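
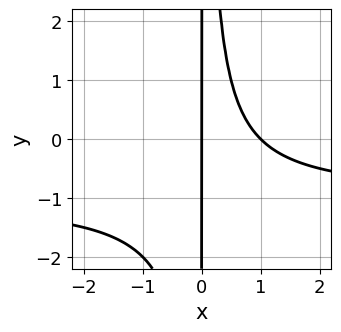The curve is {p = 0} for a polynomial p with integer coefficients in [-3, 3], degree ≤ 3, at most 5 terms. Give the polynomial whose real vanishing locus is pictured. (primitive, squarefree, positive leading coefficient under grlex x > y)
deg p = 3.
Checking where it meets the axes: every point of the y-axis in the box is on the curve; the x-axis gridline crossings are at x ∈ {0, 1}.
Matching integer coefficients to the picture gives p.

x^2*y + x^2 - x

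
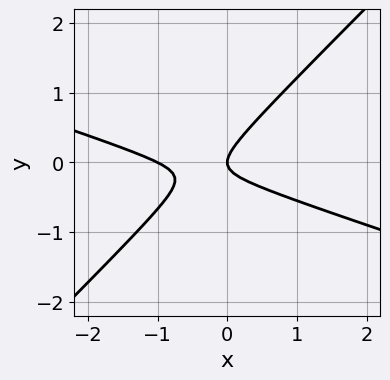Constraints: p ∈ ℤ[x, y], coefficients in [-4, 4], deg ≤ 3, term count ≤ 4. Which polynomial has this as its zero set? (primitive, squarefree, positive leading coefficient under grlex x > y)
Degree: no degree-1 curve has this shape, so deg p = 2.
Against the integer gridlines: it meets the y-axis at y = 0 (among the integer gridlines); the x-axis gridline crossings are at x ∈ {-1, 0}.
Assembling these constraints gives the stated polynomial.

x^2 + 2*x*y - 3*y^2 + x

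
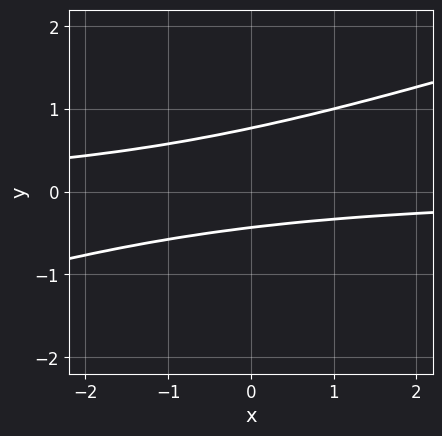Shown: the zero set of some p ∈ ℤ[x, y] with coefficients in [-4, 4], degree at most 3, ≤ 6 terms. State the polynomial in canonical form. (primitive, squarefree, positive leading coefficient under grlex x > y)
1. deg p = 2.
2. Observable constraints: no x-intercept at any integer in the box.
3. Fitting integer coefficients to these (and the overall shape) gives p.

x*y - 3*y^2 + y + 1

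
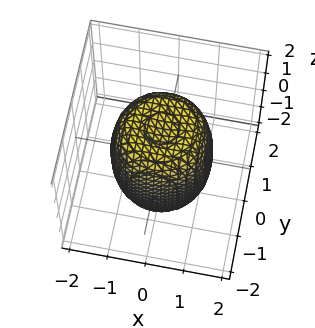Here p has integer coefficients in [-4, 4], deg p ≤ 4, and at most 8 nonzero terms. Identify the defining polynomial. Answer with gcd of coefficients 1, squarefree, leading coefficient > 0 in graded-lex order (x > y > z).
2*x^4 + 4*x^2*y^2 + 2*y^4 - 2*x^2 - 2*y^2 + z^2 - 2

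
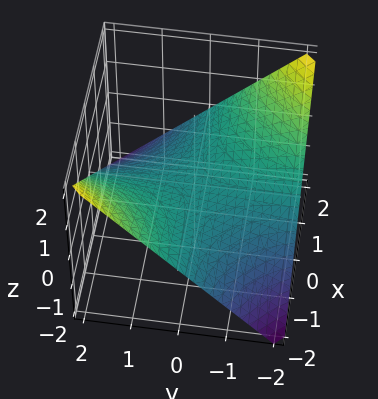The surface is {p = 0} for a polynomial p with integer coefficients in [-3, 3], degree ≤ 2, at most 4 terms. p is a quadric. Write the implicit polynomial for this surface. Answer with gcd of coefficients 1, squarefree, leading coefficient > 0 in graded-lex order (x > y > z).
x*y + 2*z

deg p = 2. A hyperbolic paraboloid; a quadric.
Observable constraints: the visible y-axis segment lies entirely on the surface; it meets the z-axis at z = 0 (among the integer gridlines); the visible x-axis segment lies entirely on the surface.
Fitting integer coefficients to these (and the overall shape) gives p.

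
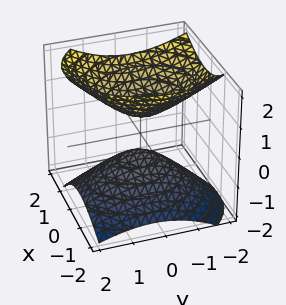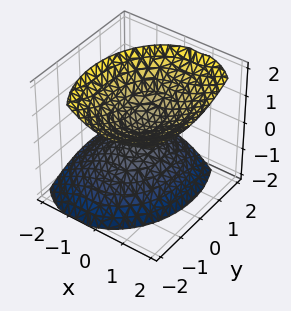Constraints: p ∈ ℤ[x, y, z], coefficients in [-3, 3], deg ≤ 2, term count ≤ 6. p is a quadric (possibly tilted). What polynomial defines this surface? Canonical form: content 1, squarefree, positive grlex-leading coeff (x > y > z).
3*x^2 - 2*x*z + 2*y^2 + y*z - 3*z^2 + 1

(a) There are 2 components. They look like related sheets of one shape, so recover p as a whole.
(b) Degree: no degree-1 surface has this shape, so deg p = 2.
(c) Observable constraints: the surface avoids every integer y-axis point in the box; no x-intercept at any integer in the box.
(d) Solving for integer coefficients yields p as stated.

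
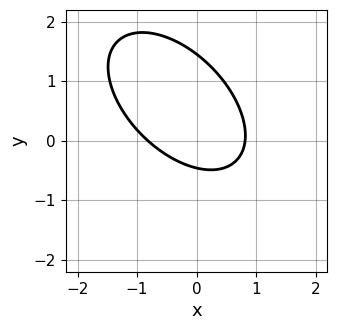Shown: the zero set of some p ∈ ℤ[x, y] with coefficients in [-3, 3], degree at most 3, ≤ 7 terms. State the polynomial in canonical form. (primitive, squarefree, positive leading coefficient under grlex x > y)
3*x^2 + 3*x*y + 3*y^2 - 3*y - 2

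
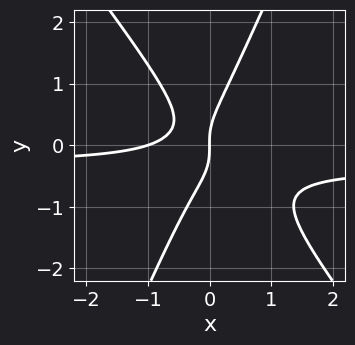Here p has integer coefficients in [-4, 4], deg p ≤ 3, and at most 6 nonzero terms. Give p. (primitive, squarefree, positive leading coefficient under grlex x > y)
Degree: the shape is more complex than any degree-2 curve, so deg p = 3.
Reading off the gridlines: it crosses the y-axis at the gridline y = 0; the x-axis gridline crossings are at x ∈ {-1, 0}.
These observations pin down the coefficients.

3*x^2*y + x*y^2 - y^3 + x^2 + x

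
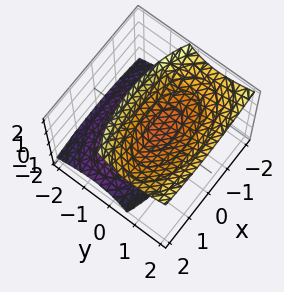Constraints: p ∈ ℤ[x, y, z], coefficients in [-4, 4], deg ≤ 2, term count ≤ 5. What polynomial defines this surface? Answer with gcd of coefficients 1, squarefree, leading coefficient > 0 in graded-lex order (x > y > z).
x^2 + 3*y^2 - 3*y*z - 2*z^2 + 1

First, there are 2 components. Treating them together as one polynomial.
Next, degree: the shape is more complex than any degree-1 surface, so deg p = 2.
Next, against the integer gridlines: it misses every integer gridline on the y-axis; it misses every integer gridline on the x-axis.
Finally, assembling these constraints gives the stated polynomial.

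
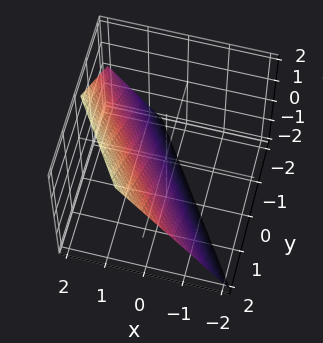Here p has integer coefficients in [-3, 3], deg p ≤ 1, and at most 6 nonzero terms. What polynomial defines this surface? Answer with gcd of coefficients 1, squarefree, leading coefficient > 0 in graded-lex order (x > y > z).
1. Degree: the surface is flat (a plane), so deg p = 1.
2. Checking where it meets the axes: one z-axis crossing is at z = -1; one y-axis crossing is at y = 1.
3. Putting this together gives p.

3*x + 2*y - 2*z - 2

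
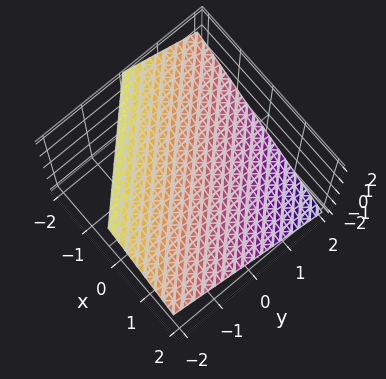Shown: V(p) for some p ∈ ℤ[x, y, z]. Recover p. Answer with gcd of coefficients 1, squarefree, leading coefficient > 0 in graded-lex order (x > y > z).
First, deg p = 1.
Next, against the integer gridlines: it crosses the x-axis at the gridline x = 1; one y-axis crossing is at y = 1.
Finally, matching integer coefficients to the picture gives p.

2*x + 2*y + 3*z - 2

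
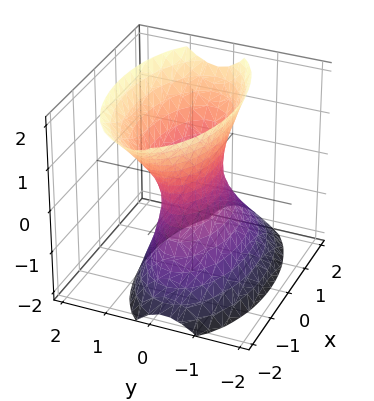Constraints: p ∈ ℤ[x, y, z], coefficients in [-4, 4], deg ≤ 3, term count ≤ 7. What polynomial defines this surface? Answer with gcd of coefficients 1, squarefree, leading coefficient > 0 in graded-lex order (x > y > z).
x^2 + 3*y^2 - y*z - z^2 - 1

(a) Degree: a generic line meets the surface in up to 2 points, so deg p = 2.
(b) Observable constraints: the surface avoids every integer z-axis point in the box; the x-axis gridline crossings are at x ∈ {-1, 1}.
(c) These observations pin down the coefficients.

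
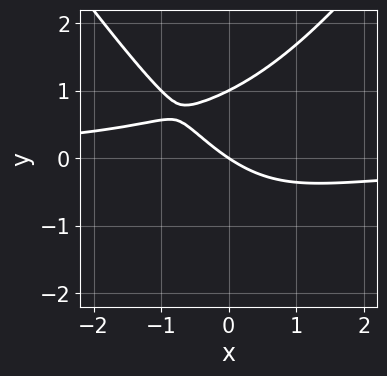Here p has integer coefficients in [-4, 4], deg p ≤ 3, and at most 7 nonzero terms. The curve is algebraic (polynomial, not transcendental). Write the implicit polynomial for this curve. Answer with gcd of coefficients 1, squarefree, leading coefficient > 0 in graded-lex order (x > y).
2*x^2*y - y^3 - 2*y^2 + 2*x + 3*y

(a) Degree: no degree-2 curve has this shape, so deg p = 3.
(b) Reading off the gridlines: among the integer gridlines, it crosses the y-axis at y ∈ {0, 1}; it crosses the x-axis at the gridline x = 0.
(c) Solving for integer coefficients yields p as stated.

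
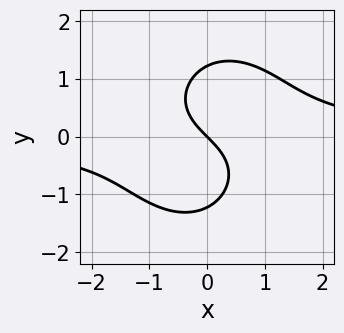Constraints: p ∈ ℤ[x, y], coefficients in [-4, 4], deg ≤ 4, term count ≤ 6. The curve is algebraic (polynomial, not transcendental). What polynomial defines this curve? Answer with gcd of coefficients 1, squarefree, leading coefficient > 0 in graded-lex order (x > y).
First, deg p = 3. The shape is more complex than any degree-2 curve.
Next, reading off the gridlines: one y-axis crossing is at y = 0; one x-axis crossing is at x = 0.
Finally, solving for integer coefficients yields p as stated.

3*x^2*y + 2*y^3 - 3*x - 3*y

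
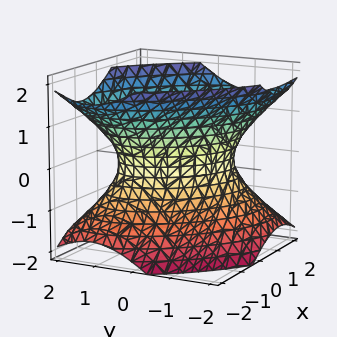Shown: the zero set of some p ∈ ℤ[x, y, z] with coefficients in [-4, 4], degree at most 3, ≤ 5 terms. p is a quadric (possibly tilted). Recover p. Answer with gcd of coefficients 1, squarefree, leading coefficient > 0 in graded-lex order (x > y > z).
1. The degree is 2 — the shape is more complex than any degree-1 surface.
2. Observable constraints: it misses every integer gridline on the z-axis; the y-axis gridline crossings are at y ∈ {-1, 1}.
3. Fitting integer coefficients to these (and the overall shape) gives p. Check: (1, 0, 0) on the x-axis lies on the surface, and p(1, 0, 0) = 0. ✓

x^2 + x*y + y^2 - z^2 - 1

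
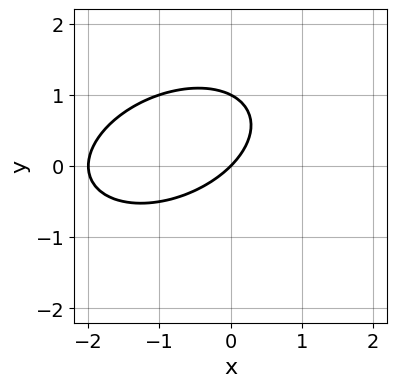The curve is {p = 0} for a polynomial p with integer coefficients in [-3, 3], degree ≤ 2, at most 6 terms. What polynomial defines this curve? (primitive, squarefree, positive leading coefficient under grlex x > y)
x^2 - x*y + 2*y^2 + 2*x - 2*y

First, degree: no degree-1 curve has this shape, so deg p = 2.
Then, reading off the gridlines: among the integer gridlines, it crosses the x-axis at x ∈ {-2, 0}; among the integer gridlines, it crosses the y-axis at y ∈ {0, 1}.
Finally, together with the visible shape, these determine p as stated.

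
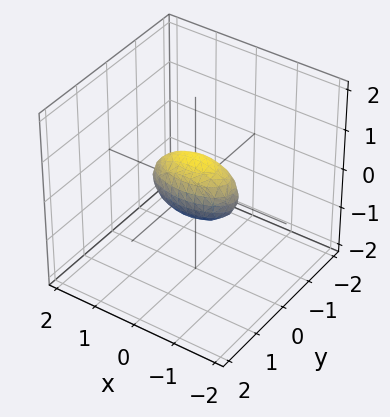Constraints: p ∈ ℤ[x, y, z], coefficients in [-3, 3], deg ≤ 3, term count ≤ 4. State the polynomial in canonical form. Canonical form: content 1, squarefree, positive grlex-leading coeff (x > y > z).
x^2 + 3*y^2 + 2*z^2 - 1

(a) deg p = 2.
(b) Symmetries: mirror symmetry y ↦ −y ⇒ only even powers of y; mirror symmetry x ↦ −x ⇒ only even powers of x; it's symmetric under z → −z, forcing even powers of z.
(c) Checking where it meets the axes: the x-axis gridline crossings are at x ∈ {-1, 1}.
(d) The integer polynomial consistent with all of this is the stated p.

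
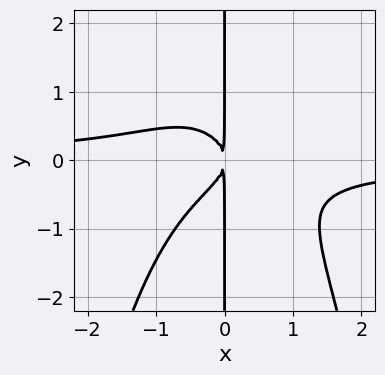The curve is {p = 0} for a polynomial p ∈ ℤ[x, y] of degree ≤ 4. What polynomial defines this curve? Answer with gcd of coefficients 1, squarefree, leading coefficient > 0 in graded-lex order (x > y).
First, degree: a generic line meets the curve in up to 4 points, so deg p = 4.
Next, against the integer gridlines: the visible y-axis segment lies entirely on the curve.
Finally, the integer polynomial consistent with all of this is the stated p.

3*x^3*y + 3*x*y^2 + 2*x^2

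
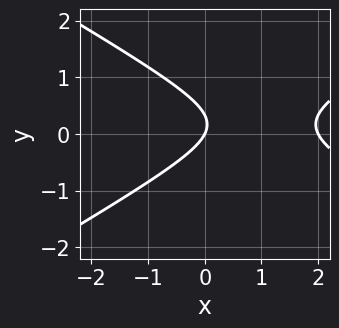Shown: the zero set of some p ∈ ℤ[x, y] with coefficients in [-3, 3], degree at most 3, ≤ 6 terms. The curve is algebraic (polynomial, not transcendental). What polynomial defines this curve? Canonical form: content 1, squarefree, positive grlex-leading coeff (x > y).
(a) Degree: the shape is more complex than any degree-1 curve, so deg p = 2.
(b) From the axis intercepts and sections: the x-axis gridline crossings are at x ∈ {0, 2}; it crosses the y-axis at the gridline y = 0.
(c) Putting this together gives p.

x^2 - 3*y^2 - 2*x + y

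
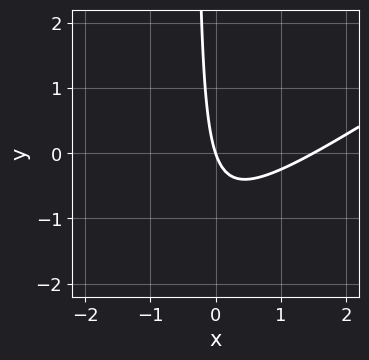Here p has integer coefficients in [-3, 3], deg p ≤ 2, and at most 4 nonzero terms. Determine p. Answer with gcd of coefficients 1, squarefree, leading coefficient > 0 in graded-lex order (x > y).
(a) The degree is 2 — no degree-1 curve has this shape.
(b) From the visible intercepts: it meets the x-axis at x = 0 (among the integer gridlines); it crosses the y-axis at the gridline y = 0.
(c) Fitting integer coefficients to these (and the overall shape) gives p.

2*x^2 - 3*x*y - 3*x - y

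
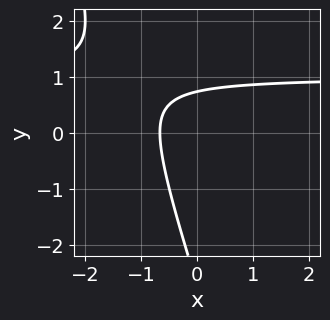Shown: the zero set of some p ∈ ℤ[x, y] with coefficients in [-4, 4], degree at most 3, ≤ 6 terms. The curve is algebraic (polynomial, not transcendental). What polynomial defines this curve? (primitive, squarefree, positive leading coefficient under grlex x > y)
3*x*y + y^2 - 3*x + 2*y - 2

Degree: a generic line meets the curve in up to 2 points, so deg p = 2.
Putting this together gives p.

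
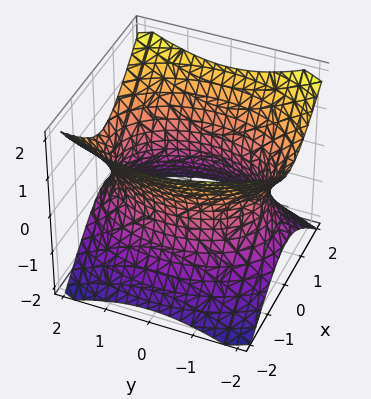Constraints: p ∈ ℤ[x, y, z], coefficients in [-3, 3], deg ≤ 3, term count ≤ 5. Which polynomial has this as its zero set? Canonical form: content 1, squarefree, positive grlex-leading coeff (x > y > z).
2*x^2 + y^2 - 2*z^2 - 3

Degree: an hourglass — one-sheet hyperboloid; a quadric, so deg p = 2.
Symmetries: the y ↦ −y reflection is a symmetry, so y appears only in even powers; the x ↦ −x reflection is a symmetry, so x appears only in even powers; mirror symmetry z ↦ −z ⇒ only even powers of z.
Checking where it meets the axes: no z-intercept at any integer in the box.
Together with the visible shape, these determine p as stated.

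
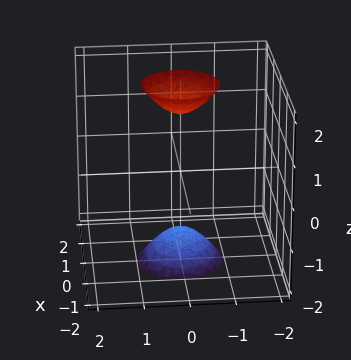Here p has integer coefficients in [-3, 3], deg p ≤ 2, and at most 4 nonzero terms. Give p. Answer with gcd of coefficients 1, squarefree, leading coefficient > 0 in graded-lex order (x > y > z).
3*x^2 + 3*y^2 - z^2 + 2

(a) I count 2 distinct pieces. Treating them together as one polynomial.
(b) deg p = 2. Two separate bowl-shaped sheets opening away from each other; a quadric.
(c) Symmetries: it's symmetric under z → −z, forcing even powers of z; rotational symmetry about the z-axis ⇒ p depends on x, y only through x² + y².
(d) Against the integer gridlines: no y-intercept at any integer in the box; a circular section at z = -2 has radius between 0 and 1; the surface avoids every integer x-axis point in the box.
(e) Putting this together gives p.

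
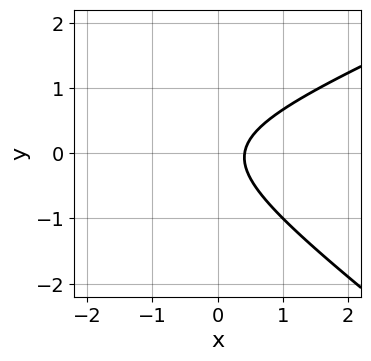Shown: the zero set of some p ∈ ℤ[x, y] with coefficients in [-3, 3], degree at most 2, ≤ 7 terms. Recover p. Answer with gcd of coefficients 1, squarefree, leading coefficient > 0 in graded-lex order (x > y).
x^2 - x*y - 3*y^2 + 2*x - 1

The degree is 2 — the shape is more complex than any degree-1 curve.
From the axis intercepts and sections: no y-intercept at any integer in the box.
The integer polynomial consistent with all of this is the stated p.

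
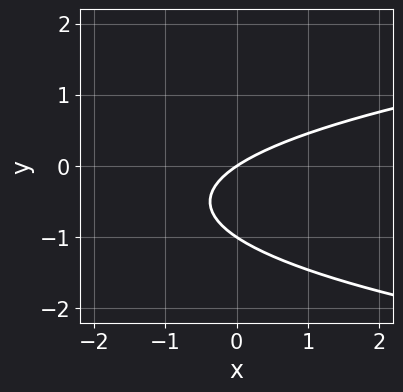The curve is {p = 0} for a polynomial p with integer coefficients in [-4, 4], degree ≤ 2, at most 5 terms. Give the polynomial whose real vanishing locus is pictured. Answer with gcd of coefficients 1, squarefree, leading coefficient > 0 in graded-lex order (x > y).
First, the degree is 2 — the shape is more complex than any degree-1 curve.
Then, checking where it meets the axes: it crosses the x-axis at the gridline x = 0; the y-axis gridline crossings are at y ∈ {-1, 0}.
Finally, assembling these constraints gives the stated polynomial.

3*y^2 - 2*x + 3*y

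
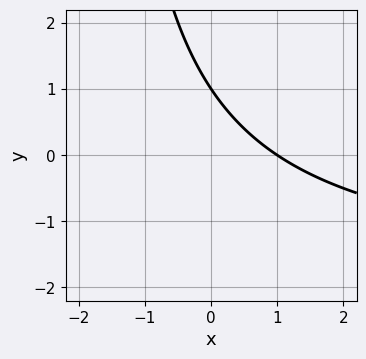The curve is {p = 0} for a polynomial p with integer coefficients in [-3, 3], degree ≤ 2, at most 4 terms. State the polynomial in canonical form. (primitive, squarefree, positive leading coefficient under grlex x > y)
x*y + 2*x + 2*y - 2

1. Degree: the shape is more complex than any degree-1 curve, so deg p = 2.
2. Observable constraints: it meets the y-axis at y = 1 (among the integer gridlines); it meets the x-axis at x = 1 (among the integer gridlines).
3. Putting this together gives p.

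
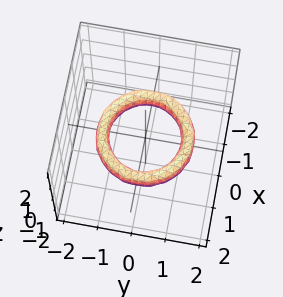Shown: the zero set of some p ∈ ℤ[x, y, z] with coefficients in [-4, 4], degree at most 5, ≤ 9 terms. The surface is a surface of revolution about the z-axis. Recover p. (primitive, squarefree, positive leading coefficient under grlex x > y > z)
x^4 + 2*x^2*y^2 + y^4 - 3*x^2 - 3*y^2 + 2*z^2 + 2

The degree is 4 — a generic line meets the surface in up to 4 points.
Symmetries: every cross-section ⟂ z is a circle, so x, y appear only via x² + y².
From the visible intercepts: a circular section at z = 0 has radius exactly 1; among the integer gridlines, it crosses the y-axis at y ∈ {-1, 1}.
Fitting integer coefficients to these (and the overall shape) gives p.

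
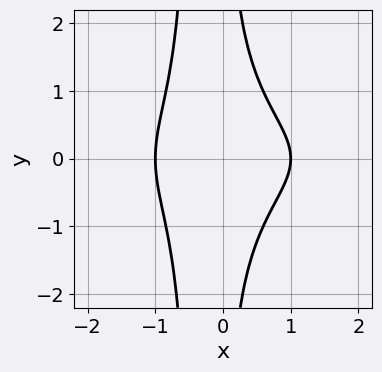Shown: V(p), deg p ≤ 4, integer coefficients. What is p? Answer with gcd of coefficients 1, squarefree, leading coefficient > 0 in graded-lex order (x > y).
2*x^2*y^2 + x*y^2 + 2*x^2 - 2

(a) Degree: a generic line meets the curve in up to 4 points, so deg p = 4.
(b) Symmetries: the y ↦ −y reflection is a symmetry, so y appears only in even powers.
(c) From the axis intercepts and sections: the x-axis gridline crossings are at x ∈ {-1, 1}; the curve avoids every integer y-axis point in the box.
(d) Assembling these constraints gives the stated polynomial.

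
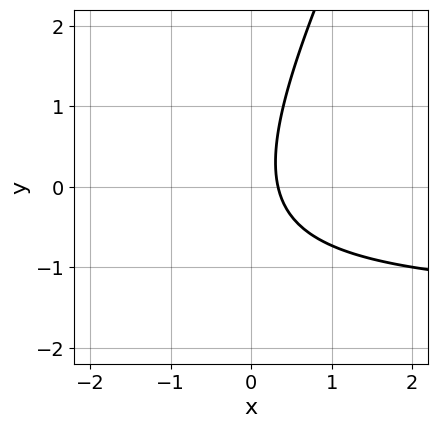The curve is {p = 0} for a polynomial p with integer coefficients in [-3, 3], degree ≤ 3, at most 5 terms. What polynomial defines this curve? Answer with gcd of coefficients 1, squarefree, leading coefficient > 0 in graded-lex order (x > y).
2*x*y - y^2 + 3*x - 1

1. Degree: no degree-1 curve has this shape, so deg p = 2.
2. Against the integer gridlines: the curve avoids every integer y-axis point in the box.
3. Fitting integer coefficients to these (and the overall shape) gives p.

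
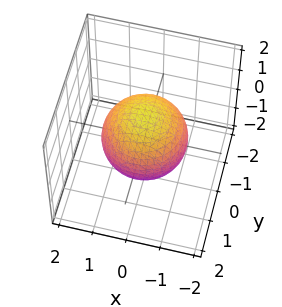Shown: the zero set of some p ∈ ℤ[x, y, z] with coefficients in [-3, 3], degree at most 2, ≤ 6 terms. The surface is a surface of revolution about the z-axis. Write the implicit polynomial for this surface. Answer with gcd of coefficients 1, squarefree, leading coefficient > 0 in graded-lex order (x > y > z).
2*x^2 + 2*y^2 + 2*z^2 - 3

1. Degree: no degree-1 surface has this shape, so deg p = 2.
2. Symmetries: rotational symmetry about the z-axis ⇒ p depends on x, y only through x² + y².
3. Checking where it meets the axes: a circular section at z = -1 has radius between 0 and 1.
4. Putting this together gives p.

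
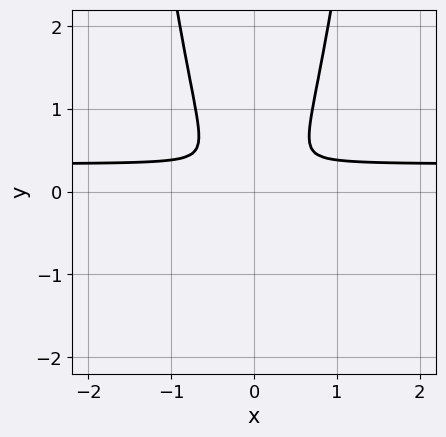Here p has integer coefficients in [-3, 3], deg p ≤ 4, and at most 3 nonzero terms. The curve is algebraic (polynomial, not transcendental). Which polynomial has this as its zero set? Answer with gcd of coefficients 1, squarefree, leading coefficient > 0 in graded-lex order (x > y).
3*x^2*y - x^2 - y^2

First, degree: no degree-2 curve has this shape, so deg p = 3.
Then, symmetries: the x ↦ −x reflection is a symmetry, so x appears only in even powers.
Finally, assembling these constraints gives the stated polynomial.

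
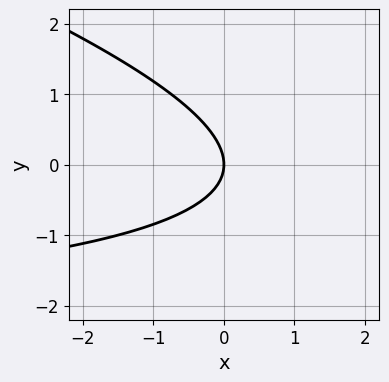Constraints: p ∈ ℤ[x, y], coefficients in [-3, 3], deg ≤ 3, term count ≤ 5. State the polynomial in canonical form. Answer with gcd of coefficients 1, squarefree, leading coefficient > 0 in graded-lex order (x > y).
First, degree: the shape is more complex than any degree-1 curve, so deg p = 2.
Next, checking where it meets the axes: one y-axis crossing is at y = 0; it crosses the x-axis at the gridline x = 0.
Finally, the integer polynomial consistent with all of this is the stated p.

x*y + 3*y^2 + 3*x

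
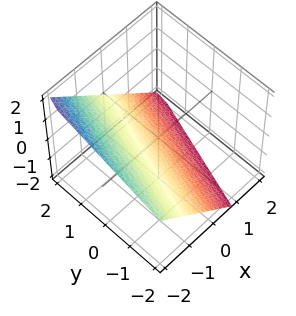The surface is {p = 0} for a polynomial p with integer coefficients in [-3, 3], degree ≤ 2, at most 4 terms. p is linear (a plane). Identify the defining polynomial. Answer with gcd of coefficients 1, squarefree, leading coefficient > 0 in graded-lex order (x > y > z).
3*x - y + 3*z + 2

1. deg p = 1. The surface is flat (a plane).
2. From the axis intercepts and sections: it crosses the y-axis at the gridline y = 2.
3. Fitting integer coefficients to these (and the overall shape) gives p.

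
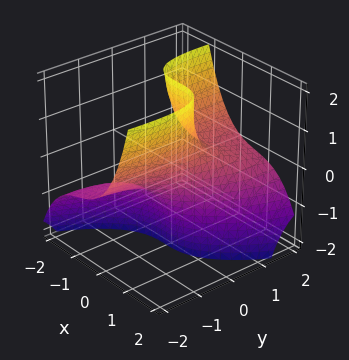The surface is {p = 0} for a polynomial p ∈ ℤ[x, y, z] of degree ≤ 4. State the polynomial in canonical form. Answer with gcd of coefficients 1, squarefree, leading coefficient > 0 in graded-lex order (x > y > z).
(a) deg p = 3.
(b) Reading off the gridlines: the surface avoids every integer z-axis point in the box; it misses every integer gridline on the y-axis.
(c) Assembling these constraints gives the stated polynomial.

2*x^3 - 2*x^2*y + x*y^2 + 3*y*z - 1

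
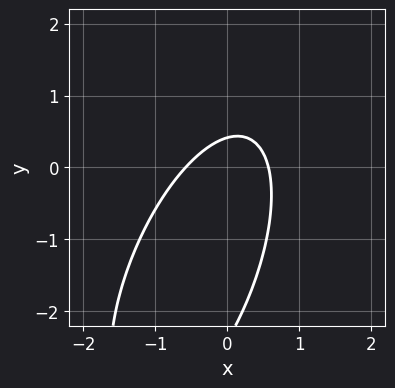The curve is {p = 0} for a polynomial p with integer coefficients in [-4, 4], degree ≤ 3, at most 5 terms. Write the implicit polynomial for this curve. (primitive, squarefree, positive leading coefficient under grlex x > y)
3*x^2 - 2*x*y + y^2 + 2*y - 1

1. deg p = 2. The shape is more complex than any degree-1 curve.
2. Solving for integer coefficients yields p as stated.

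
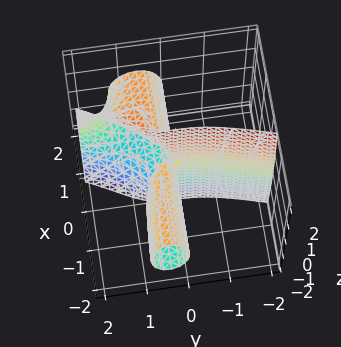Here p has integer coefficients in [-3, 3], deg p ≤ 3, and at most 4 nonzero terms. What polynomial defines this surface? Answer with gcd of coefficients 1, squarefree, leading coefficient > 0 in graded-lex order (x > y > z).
3*x*y^2 + x*z^2 - y^3 - 3*x*y

(a) The degree is 3 — no degree-2 surface has this shape.
(b) Reading off the gridlines: one y-axis crossing is at y = 0; the visible x-axis segment lies entirely on the surface; the visible z-axis segment lies entirely on the surface.
(c) Together with the visible shape, these determine p as stated.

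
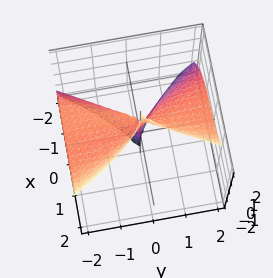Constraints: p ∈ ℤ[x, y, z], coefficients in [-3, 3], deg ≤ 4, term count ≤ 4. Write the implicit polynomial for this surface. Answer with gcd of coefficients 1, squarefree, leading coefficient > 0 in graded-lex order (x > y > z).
3*x^3 + x*y*z - 3*y^2*z + 3*y^2

First, degree: a generic line meets the surface in up to 3 points, so deg p = 3.
Then, from the visible intercepts: it crosses the y-axis at the gridline y = 0; the visible z-axis segment lies entirely on the surface; one x-axis crossing is at x = 0.
Finally, matching integer coefficients to the picture gives p.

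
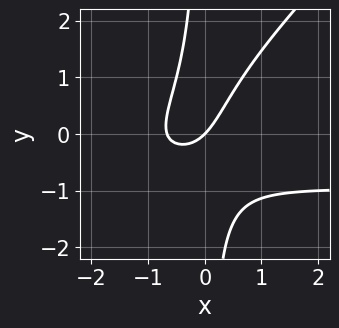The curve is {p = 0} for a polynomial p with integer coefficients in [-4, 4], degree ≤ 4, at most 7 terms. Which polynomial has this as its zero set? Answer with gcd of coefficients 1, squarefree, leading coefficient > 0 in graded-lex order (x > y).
3*x^2*y - 3*x*y^2 + 3*x^2 + 2*x - 2*y

1. The degree is 3 — a generic line meets the curve in up to 3 points.
2. From the axis intercepts and sections: one x-axis crossing is at x = 0; one y-axis crossing is at y = 0.
3. Fitting integer coefficients to these (and the overall shape) gives p.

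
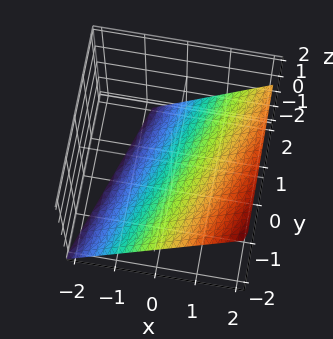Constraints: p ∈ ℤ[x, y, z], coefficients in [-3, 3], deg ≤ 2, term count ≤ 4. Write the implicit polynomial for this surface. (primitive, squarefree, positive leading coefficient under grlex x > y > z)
3*x - y - 3*z - 2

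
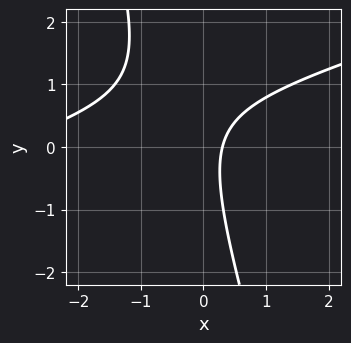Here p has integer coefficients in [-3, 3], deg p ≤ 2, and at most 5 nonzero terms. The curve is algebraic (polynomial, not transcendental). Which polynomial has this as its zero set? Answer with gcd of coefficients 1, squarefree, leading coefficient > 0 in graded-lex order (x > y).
1. Degree: the shape is more complex than any degree-1 curve, so deg p = 2.
2. Against the integer gridlines: it misses every integer gridline on the y-axis.
3. Solving for integer coefficients yields p as stated.

x^2 - 3*x*y - y^2 + 3*x - 1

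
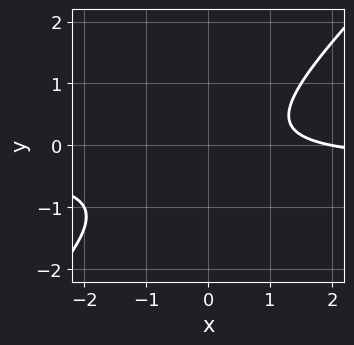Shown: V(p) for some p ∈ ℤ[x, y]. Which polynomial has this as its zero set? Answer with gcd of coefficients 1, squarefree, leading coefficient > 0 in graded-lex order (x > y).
3*x*y - 3*y^2 + x - y - 2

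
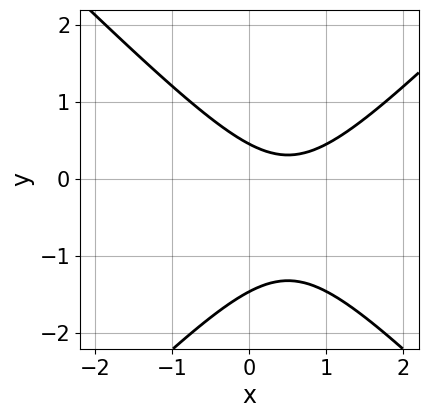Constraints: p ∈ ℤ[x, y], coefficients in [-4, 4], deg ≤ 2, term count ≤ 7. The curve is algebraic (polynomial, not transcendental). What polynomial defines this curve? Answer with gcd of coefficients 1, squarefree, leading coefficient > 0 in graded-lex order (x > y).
1. Degree: the shape is more complex than any degree-1 curve, so deg p = 2.
2. From the axis intercepts and sections: the curve avoids every integer x-axis point in the box.
3. Assembling these constraints gives the stated polynomial.

3*x^2 - 3*y^2 - 3*x - 3*y + 2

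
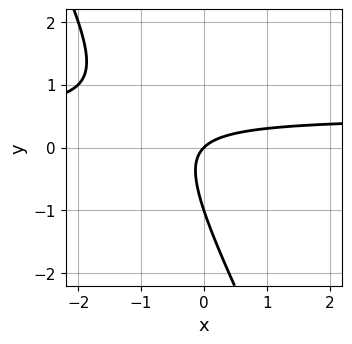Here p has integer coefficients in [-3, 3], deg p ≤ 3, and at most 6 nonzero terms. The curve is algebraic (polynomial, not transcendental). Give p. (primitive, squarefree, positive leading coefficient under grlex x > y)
deg p = 2.
From the axis intercepts and sections: among the integer gridlines, it crosses the y-axis at y ∈ {-1, 0}; one x-axis crossing is at x = 0.
Putting this together gives p.

2*x*y + y^2 - x + y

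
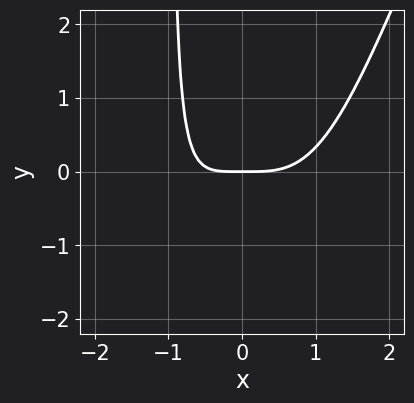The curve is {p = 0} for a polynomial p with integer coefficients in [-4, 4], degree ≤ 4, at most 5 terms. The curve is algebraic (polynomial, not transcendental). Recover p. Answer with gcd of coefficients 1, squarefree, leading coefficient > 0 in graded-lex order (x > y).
Degree: a generic line meets the curve in up to 4 points, so deg p = 4.
Reading off the gridlines: one y-axis crossing is at y = 0; it crosses the x-axis at the gridline x = 0.
Fitting integer coefficients to these (and the overall shape) gives p.

2*x^4 - x^3*y - 2*x*y - 3*y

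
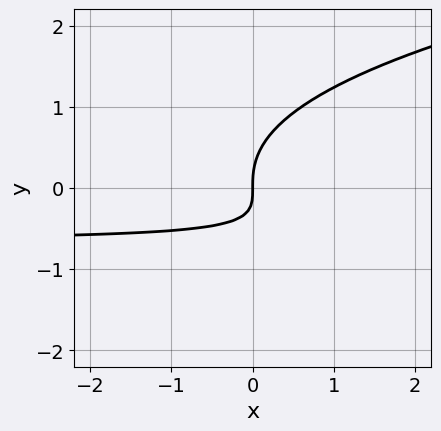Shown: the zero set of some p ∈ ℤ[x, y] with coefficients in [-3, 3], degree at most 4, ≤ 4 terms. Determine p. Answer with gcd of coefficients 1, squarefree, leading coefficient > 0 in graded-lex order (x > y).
(a) Degree: a generic line meets the curve in up to 3 points, so deg p = 3.
(b) Checking where it meets the axes: it crosses the x-axis at the gridline x = 0; it crosses the y-axis at the gridline y = 0.
(c) Together with the visible shape, these determine p as stated.

3*y^3 - 3*x*y - 2*x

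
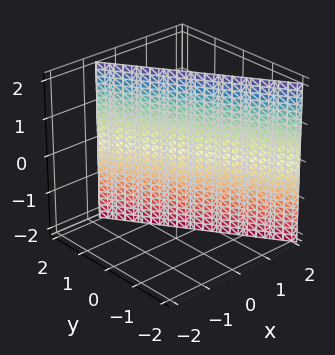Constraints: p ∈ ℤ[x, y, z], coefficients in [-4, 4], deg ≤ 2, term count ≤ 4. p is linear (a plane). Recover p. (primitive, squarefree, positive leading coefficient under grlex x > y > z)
First, deg p = 1. The surface is flat (a plane).
Next, checking where it meets the axes: it misses every integer gridline on the z-axis; it crosses the y-axis at the gridline y = 1.
Finally, solving for integer coefficients yields p as stated.

3*x + 2*y - 2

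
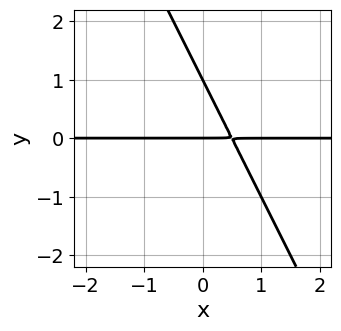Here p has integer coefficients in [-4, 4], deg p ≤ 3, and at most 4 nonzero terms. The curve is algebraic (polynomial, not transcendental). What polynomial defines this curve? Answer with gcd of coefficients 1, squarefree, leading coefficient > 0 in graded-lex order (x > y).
deg p = 2.
From the axis intercepts and sections: the y-axis gridline crossings are at y ∈ {0, 1}; the visible x-axis segment lies entirely on the curve.
These observations pin down the coefficients.

2*x*y + y^2 - y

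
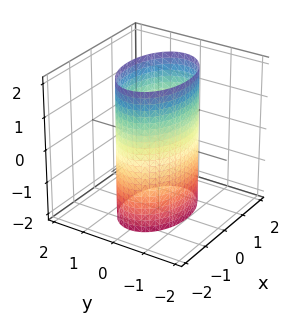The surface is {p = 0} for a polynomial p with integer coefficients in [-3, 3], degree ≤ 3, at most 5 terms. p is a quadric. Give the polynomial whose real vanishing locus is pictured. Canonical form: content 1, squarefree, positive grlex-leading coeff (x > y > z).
x^2 + 2*y^2 - 2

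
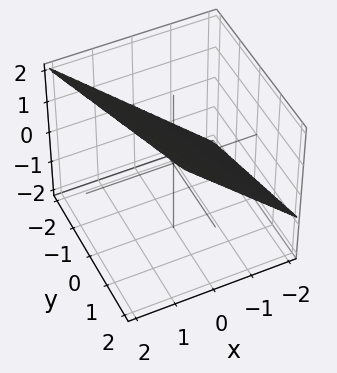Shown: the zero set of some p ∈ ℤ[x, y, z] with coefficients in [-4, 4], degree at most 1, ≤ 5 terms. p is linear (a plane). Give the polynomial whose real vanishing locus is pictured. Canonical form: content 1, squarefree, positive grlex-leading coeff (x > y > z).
3*x + y - 3*z + 2

(a) deg p = 1. Every cross-section is a straight line — this is a plane.
(b) Checking where it meets the axes: it meets the y-axis at y = -2 (among the integer gridlines).
(c) Solving for integer coefficients yields p as stated.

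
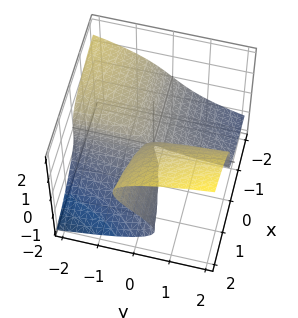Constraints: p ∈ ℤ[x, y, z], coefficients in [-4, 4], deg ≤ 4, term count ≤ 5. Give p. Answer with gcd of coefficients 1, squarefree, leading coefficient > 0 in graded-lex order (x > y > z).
z^3 - x*y - x*z

(a) The degree is 3 — no degree-2 surface has this shape.
(b) From the visible intercepts: the visible y-axis segment lies entirely on the surface; it crosses the z-axis at the gridline z = 0.
(c) Matching integer coefficients to the picture gives p.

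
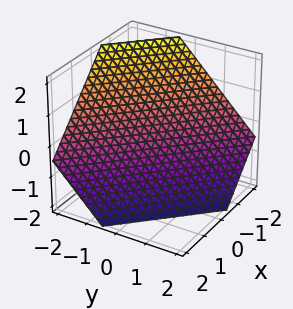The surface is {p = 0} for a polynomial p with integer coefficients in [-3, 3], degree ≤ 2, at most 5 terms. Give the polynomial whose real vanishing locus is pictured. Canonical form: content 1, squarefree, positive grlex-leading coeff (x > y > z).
3*x + 3*y + 3*z + 2

First, degree: every cross-section is a straight line — this is a plane, so deg p = 1.
Finally, matching integer coefficients to the picture gives p.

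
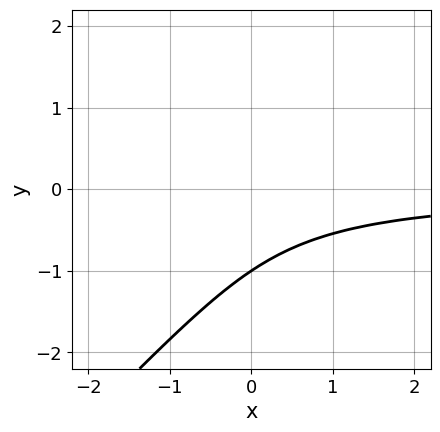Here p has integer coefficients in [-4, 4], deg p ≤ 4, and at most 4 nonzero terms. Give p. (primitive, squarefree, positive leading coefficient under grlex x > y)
x*y^2 - y^3 - x*y - 1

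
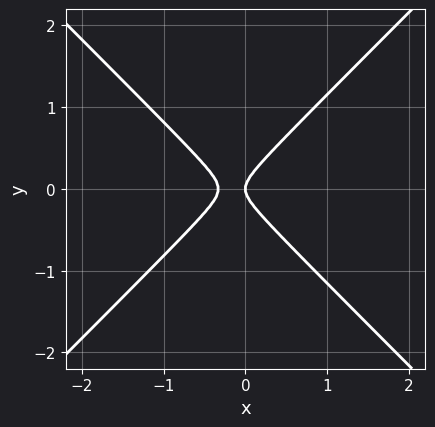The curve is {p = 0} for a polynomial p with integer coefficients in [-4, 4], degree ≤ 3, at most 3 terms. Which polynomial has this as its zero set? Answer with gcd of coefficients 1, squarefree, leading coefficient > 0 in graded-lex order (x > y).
3*x^2 - 3*y^2 + x

1. The degree is 2 — no degree-1 curve has this shape.
2. Symmetries: it's symmetric under y → −y, forcing even powers of y.
3. Observable constraints: one x-axis crossing is at x = 0; it crosses the y-axis at the gridline y = 0.
4. Solving for integer coefficients yields p as stated.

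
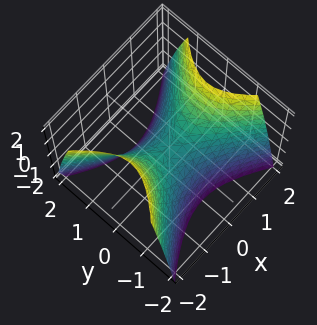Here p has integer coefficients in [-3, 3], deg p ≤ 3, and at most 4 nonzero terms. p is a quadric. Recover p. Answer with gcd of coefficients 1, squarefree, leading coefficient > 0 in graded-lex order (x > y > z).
(a) The degree is 2 — a hyperbolic paraboloid; a quadric.
(b) Symmetries: mirror symmetry x ↦ −x ⇒ only even powers of x; the y ↦ −y reflection is a symmetry, so y appears only in even powers.
(c) From the axis intercepts and sections: one x-axis crossing is at x = 0; it crosses the z-axis at the gridline z = 0; one y-axis crossing is at y = 0.
(d) Solving for integer coefficients yields p as stated.

2*x^2 - 3*y^2 - 2*z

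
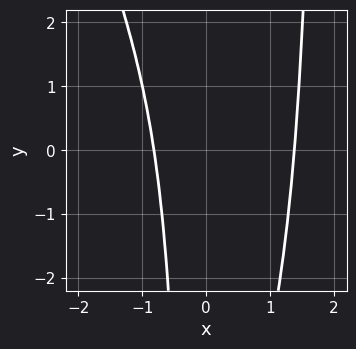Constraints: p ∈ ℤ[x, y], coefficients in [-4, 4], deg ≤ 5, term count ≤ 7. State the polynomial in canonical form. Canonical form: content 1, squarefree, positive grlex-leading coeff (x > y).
3*x^4 + x^3*y - 3*x^3 - 2*x^2*y - 3

(a) deg p = 4. The shape is more complex than any degree-3 curve.
(b) Against the integer gridlines: it misses every integer gridline on the y-axis.
(c) Fitting integer coefficients to these (and the overall shape) gives p.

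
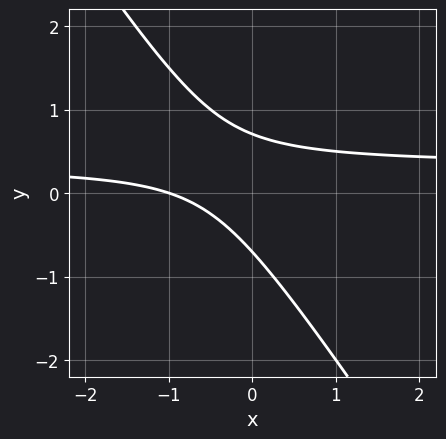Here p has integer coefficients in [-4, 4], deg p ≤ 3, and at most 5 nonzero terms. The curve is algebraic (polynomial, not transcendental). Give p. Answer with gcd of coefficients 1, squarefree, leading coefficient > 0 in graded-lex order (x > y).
The degree is 2 — no degree-1 curve has this shape.
Against the integer gridlines: one x-axis crossing is at x = -1.
Putting this together gives p.

3*x*y + 2*y^2 - x - 1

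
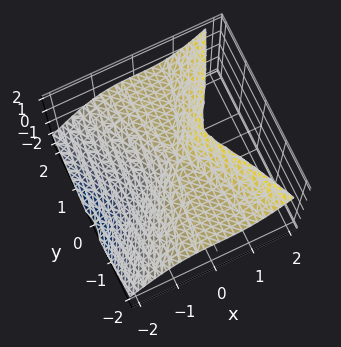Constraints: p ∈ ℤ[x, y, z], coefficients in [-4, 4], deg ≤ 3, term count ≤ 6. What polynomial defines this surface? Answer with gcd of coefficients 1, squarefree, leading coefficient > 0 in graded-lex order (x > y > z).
1. deg p = 3. No degree-2 surface has this shape.
2. Reading off the gridlines: the visible z-axis segment lies entirely on the surface.
3. Matching integer coefficients to the picture gives p.

3*x^3 - 2*x^2*z - 2*y^2*z + 2*x^2 + 2*y^2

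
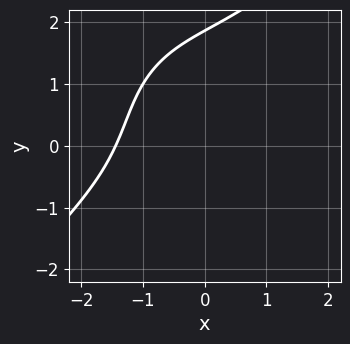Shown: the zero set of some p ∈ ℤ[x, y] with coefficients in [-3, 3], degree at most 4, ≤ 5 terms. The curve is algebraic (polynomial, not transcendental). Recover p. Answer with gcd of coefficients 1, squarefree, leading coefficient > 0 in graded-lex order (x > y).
1. deg p = 3. A generic line meets the curve in up to 3 points.
2. Solving for integer coefficients yields p as stated.

x^3 - y^3 + 2*x*y + y^2 + 3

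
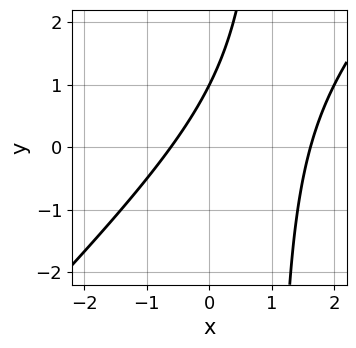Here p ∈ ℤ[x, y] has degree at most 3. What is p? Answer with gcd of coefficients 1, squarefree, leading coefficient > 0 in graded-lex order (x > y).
(a) deg p = 2. A generic line meets the curve in up to 2 points.
(b) Reading off the gridlines: it crosses the y-axis at the gridline y = 1.
(c) Fitting integer coefficients to these (and the overall shape) gives p.

x^2 - x*y - x + y - 1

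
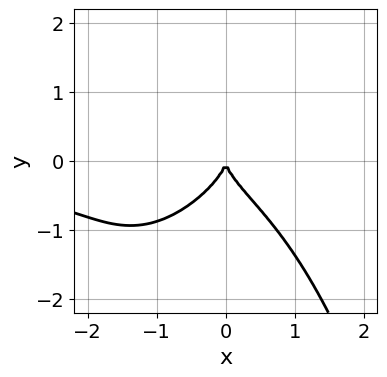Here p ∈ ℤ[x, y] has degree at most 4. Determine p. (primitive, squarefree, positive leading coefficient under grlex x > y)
deg p = 4.
Observable constraints: it meets the x-axis at x = 0 (among the integer gridlines); it crosses the y-axis at the gridline y = 0.
Fitting integer coefficients to these (and the overall shape) gives p.

2*x^3*y - x^2*y^2 - 3*y^3 - 3*x^2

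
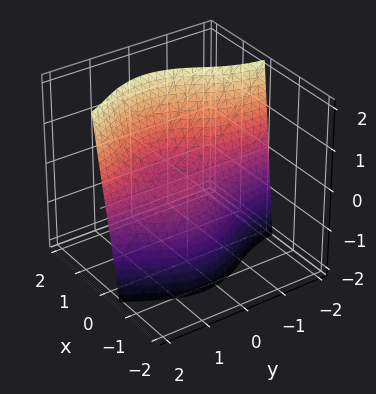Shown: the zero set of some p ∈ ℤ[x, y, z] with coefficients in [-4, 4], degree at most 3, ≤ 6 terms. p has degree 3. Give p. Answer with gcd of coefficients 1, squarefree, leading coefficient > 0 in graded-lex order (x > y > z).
3*x^3 + 3*x*y^2 - 2*x*y - 2*z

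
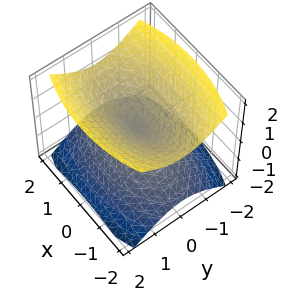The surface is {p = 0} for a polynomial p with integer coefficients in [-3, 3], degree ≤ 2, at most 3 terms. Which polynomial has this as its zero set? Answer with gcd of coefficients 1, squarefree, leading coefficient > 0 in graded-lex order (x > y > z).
x^2 + 3*y^2 - 3*z^2

1. I count 2 distinct pieces. Treating them together as one polynomial.
2. Degree: a double cone through the origin; a quadric, so deg p = 2.
3. Symmetries: it's symmetric under y → −y, forcing even powers of y; the z ↦ −z reflection is a symmetry, so z appears only in even powers; mirror symmetry x ↦ −x ⇒ only even powers of x.
4. Against the integer gridlines: it crosses the y-axis at the gridline y = 0; it crosses the z-axis at the gridline z = 0; it meets the x-axis at x = 0 (among the integer gridlines).
5. The integer polynomial consistent with all of this is the stated p.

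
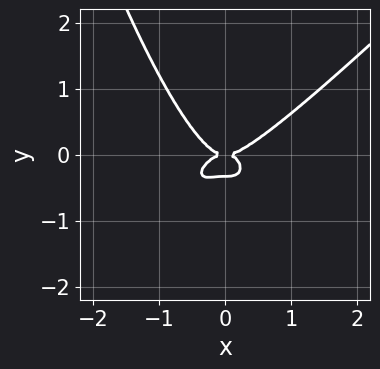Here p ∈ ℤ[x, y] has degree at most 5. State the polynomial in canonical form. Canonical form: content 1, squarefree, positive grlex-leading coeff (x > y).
3*x^4 - 3*x^3*y - 3*y^3 - y^2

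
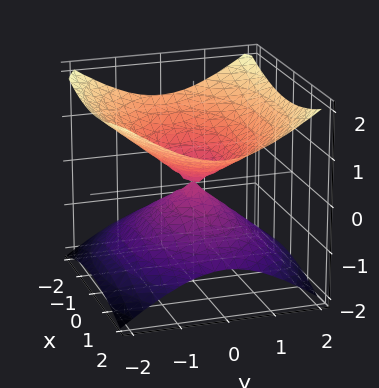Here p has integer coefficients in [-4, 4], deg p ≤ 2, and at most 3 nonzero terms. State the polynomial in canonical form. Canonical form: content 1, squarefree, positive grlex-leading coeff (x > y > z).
x^2 + 2*y^2 - 3*z^2

1. deg p = 2.
2. Symmetries: the x ↦ −x reflection is a symmetry, so x appears only in even powers; mirror symmetry z ↦ −z ⇒ only even powers of z; mirror symmetry y ↦ −y ⇒ only even powers of y.
3. Reading off the gridlines: it crosses the y-axis at the gridline y = 0; it crosses the x-axis at the gridline x = 0.
4. These observations pin down the coefficients.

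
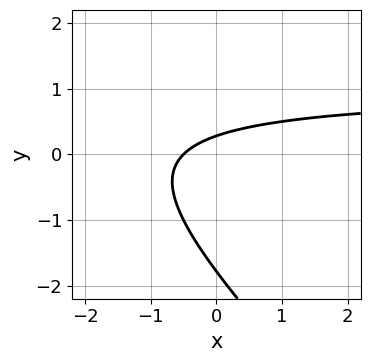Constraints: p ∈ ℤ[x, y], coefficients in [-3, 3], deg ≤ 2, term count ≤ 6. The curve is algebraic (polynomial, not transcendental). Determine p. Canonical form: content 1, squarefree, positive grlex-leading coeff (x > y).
2*x*y + 2*y^2 - 2*x + 3*y - 1

(a) The degree is 2 — a generic line meets the curve in up to 2 points.
(b) Putting this together gives p.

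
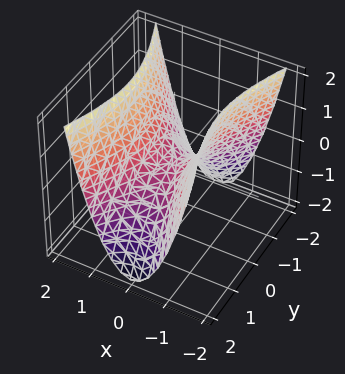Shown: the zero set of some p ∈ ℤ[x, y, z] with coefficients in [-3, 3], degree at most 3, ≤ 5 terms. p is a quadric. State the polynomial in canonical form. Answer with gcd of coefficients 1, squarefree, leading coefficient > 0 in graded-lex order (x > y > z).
The degree is 2 — a hyperbolic paraboloid; a quadric.
Symmetries: it's symmetric under x → −x, forcing even powers of x; it's symmetric under y → −y, forcing even powers of y.
Observable constraints: it meets the x-axis at x = 0 (among the integer gridlines); it meets the z-axis at z = 0 (among the integer gridlines); it meets the y-axis at y = 0 (among the integer gridlines).
Together with the visible shape, these determine p as stated.

3*x^2 - y^2 - 2*z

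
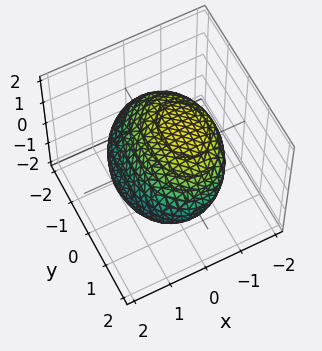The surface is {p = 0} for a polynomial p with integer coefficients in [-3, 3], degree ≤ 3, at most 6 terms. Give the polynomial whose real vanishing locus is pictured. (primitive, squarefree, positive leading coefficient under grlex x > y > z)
2*x^2 + 2*x*z + y^2 + 3*z^2 - 3

1. Degree: no degree-1 surface has this shape, so deg p = 2.
2. From the axis intercepts and sections: among the integer gridlines, it crosses the z-axis at z ∈ {-1, 1}.
3. Fitting integer coefficients to these (and the overall shape) gives p.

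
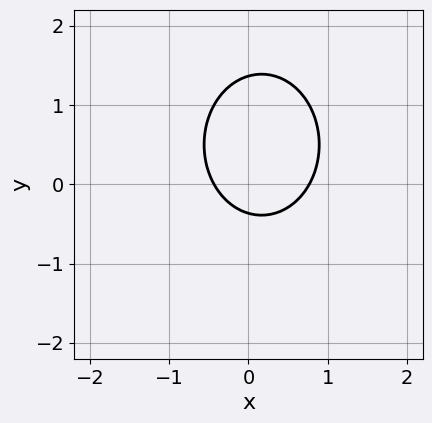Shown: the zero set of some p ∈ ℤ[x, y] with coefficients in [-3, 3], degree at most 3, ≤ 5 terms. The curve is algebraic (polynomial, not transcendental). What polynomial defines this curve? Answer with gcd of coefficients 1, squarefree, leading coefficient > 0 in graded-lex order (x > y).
3*x^2 + 2*y^2 - x - 2*y - 1

1. The degree is 2 — a generic line meets the curve in up to 2 points.
2. The integer polynomial consistent with all of this is the stated p.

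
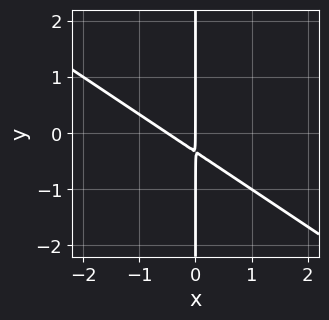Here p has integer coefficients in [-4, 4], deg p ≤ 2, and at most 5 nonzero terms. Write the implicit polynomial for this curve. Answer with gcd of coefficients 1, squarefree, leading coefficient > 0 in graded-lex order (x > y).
1. The degree is 2 — no degree-1 curve has this shape.
2. Observable constraints: the visible y-axis segment lies entirely on the curve; it crosses the x-axis at the gridline x = 0.
3. Fitting integer coefficients to these (and the overall shape) gives p.

2*x^2 + 3*x*y + x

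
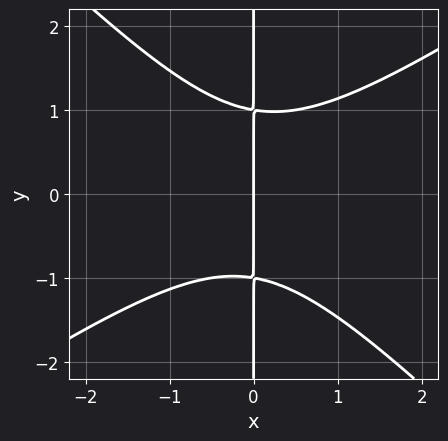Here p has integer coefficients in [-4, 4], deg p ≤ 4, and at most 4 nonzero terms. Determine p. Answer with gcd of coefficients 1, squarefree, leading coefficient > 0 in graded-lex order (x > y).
2*x^3 - x^2*y - 3*x*y^2 + 3*x

1. deg p = 3. A generic line meets the curve in up to 3 points.
2. Against the integer gridlines: the visible y-axis segment lies entirely on the curve; one x-axis crossing is at x = 0.
3. These observations pin down the coefficients.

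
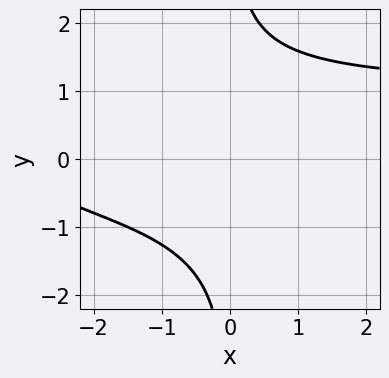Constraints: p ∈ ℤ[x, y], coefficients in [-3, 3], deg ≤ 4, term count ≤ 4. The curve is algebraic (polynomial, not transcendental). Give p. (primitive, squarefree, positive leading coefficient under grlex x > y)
x*y^3 - x - 3

The degree is 4 — a generic line meets the curve in up to 4 points.
From the axis intercepts and sections: it misses every integer gridline on the y-axis; no x-intercept at any integer in the box.
These observations pin down the coefficients.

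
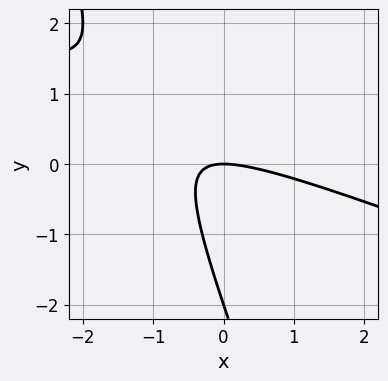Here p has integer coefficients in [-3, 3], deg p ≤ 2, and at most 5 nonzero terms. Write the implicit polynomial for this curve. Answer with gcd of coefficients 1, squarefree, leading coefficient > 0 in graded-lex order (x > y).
x^2 + 3*x*y + y^2 + 2*y

1. Degree: no degree-1 curve has this shape, so deg p = 2.
2. Observable constraints: among the integer gridlines, it crosses the y-axis at y ∈ {-2, 0}; it meets the x-axis at x = 0 (among the integer gridlines).
3. Matching integer coefficients to the picture gives p.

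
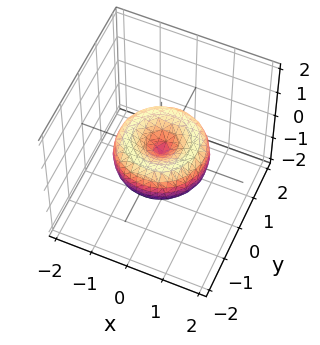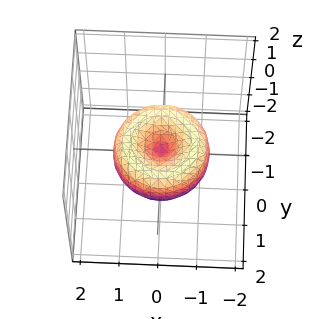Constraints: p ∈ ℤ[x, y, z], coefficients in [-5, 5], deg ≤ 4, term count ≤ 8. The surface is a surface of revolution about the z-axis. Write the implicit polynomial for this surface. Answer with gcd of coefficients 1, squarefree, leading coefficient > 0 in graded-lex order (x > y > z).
2*x^4 + 4*x^2*y^2 + 2*y^4 - 3*x^2 - 3*y^2 + 3*z^2

1. The degree is 4 — a generic line meets the surface in up to 4 points.
2. By symmetry, the z-axis is an axis of rotation, so x and y enter only as x² + y².
3. From the axis intercepts and sections: one x-axis crossing is at x = 0; a circular section at z = 0 has radius between 1 and 2; it meets the z-axis at z = 0 (among the integer gridlines); one y-axis crossing is at y = 0.
4. Solving for integer coefficients yields p as stated.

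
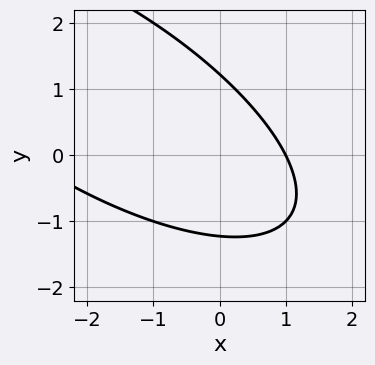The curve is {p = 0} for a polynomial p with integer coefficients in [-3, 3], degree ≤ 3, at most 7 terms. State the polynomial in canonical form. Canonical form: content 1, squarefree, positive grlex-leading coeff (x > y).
x^2 + 2*x*y + 2*y^2 + 2*x - 3

1. deg p = 2. A generic line meets the curve in up to 2 points.
2. Reading off the gridlines: it meets the x-axis at x = 1 (among the integer gridlines).
3. The integer polynomial consistent with all of this is the stated p.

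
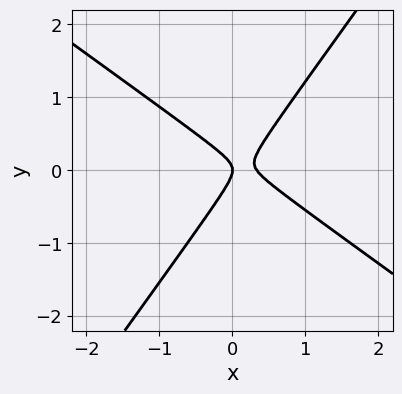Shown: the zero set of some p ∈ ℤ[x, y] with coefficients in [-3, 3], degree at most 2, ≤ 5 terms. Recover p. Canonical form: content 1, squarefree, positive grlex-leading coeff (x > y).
1. The degree is 2 — no degree-1 curve has this shape.
2. Against the integer gridlines: it crosses the y-axis at the gridline y = 0; it meets the x-axis at x = 0 (among the integer gridlines).
3. Fitting integer coefficients to these (and the overall shape) gives p.

3*x^2 + 2*x*y - 3*y^2 - x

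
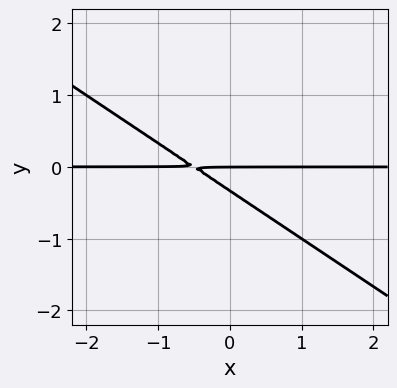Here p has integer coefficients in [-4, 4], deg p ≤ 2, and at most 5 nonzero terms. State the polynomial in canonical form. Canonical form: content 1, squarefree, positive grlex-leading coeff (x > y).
2*x*y + 3*y^2 + y

1. Degree: no degree-1 curve has this shape, so deg p = 2.
2. From the visible intercepts: every point of the x-axis in the box is on the curve; it crosses the y-axis at the gridline y = 0.
3. The integer polynomial consistent with all of this is the stated p.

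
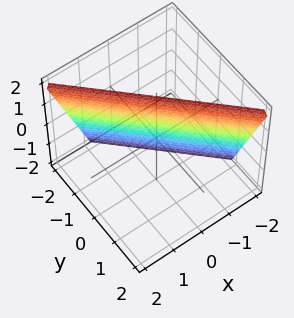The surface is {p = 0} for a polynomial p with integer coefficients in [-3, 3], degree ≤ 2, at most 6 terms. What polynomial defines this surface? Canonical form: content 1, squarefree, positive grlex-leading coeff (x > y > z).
3*x + 3*y - z + 2

(a) deg p = 1. The surface is flat (a plane).
(b) From the axis intercepts and sections: one z-axis crossing is at z = 2.
(c) The integer polynomial consistent with all of this is the stated p.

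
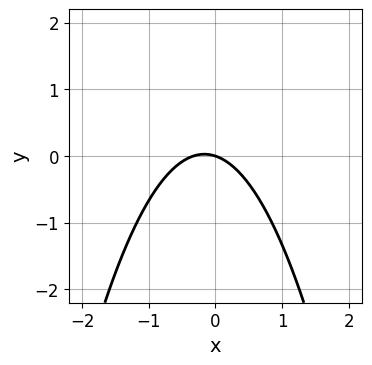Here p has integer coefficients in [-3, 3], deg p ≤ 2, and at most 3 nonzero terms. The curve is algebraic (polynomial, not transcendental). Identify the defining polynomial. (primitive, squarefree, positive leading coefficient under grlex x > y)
(a) deg p = 2. A generic line meets the curve in up to 2 points.
(b) From the visible intercepts: one y-axis crossing is at y = 0; one x-axis crossing is at x = 0.
(c) Fitting integer coefficients to these (and the overall shape) gives p.

3*x^2 + x + 3*y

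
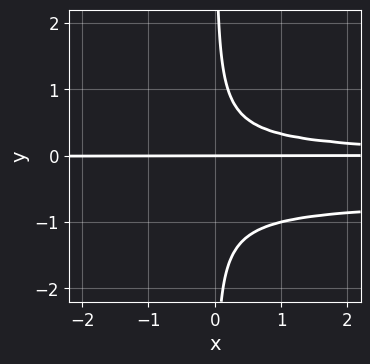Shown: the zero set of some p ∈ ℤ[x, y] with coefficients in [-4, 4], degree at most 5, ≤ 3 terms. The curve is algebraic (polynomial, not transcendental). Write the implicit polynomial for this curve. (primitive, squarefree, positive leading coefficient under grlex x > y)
1. deg p = 4. No degree-3 curve has this shape.
2. Reading off the gridlines: one y-axis crossing is at y = 0; the visible x-axis segment lies entirely on the curve.
3. Putting this together gives p.

3*x*y^3 + 2*x*y^2 - y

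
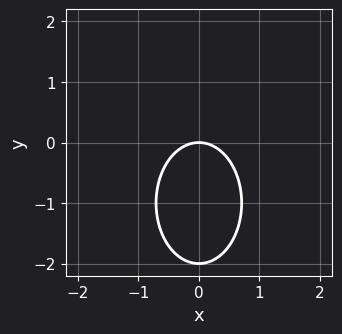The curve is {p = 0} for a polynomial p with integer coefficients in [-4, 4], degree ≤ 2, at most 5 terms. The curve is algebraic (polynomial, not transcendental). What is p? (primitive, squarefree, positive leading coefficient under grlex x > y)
2*x^2 + y^2 + 2*y

First, the degree is 2 — no degree-1 curve has this shape.
Next, symmetries: mirror symmetry x ↦ −x ⇒ only even powers of x.
Next, from the axis intercepts and sections: one x-axis crossing is at x = 0; the y-axis gridline crossings are at y ∈ {-2, 0}.
Finally, fitting integer coefficients to these (and the overall shape) gives p.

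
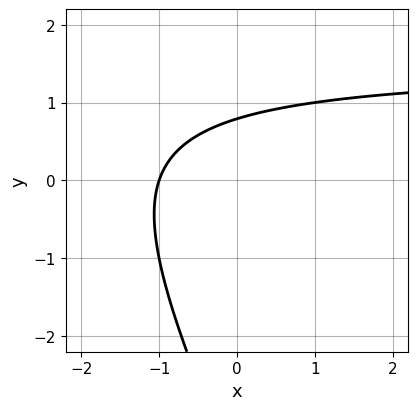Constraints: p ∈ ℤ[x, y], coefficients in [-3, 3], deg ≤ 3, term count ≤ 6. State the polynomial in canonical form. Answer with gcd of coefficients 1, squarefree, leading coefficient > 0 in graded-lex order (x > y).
2*x*y + y^2 - 3*x + 3*y - 3

(a) deg p = 2. No degree-1 curve has this shape.
(b) From the axis intercepts and sections: it crosses the x-axis at the gridline x = -1.
(c) Solving for integer coefficients yields p as stated.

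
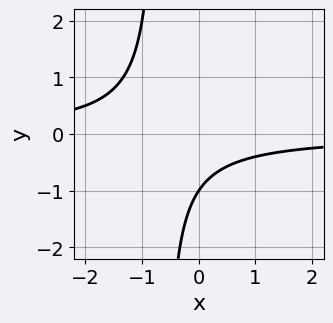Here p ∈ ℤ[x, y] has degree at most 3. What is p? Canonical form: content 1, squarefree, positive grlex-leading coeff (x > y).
3*x*y + 2*y + 2

(a) Degree: a generic line meets the curve in up to 2 points, so deg p = 2.
(b) Reading off the gridlines: one y-axis crossing is at y = -1; it misses every integer gridline on the x-axis.
(c) Assembling these constraints gives the stated polynomial.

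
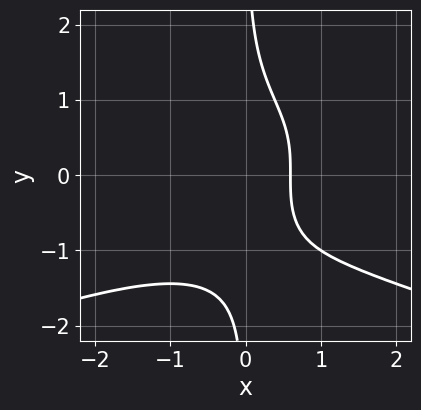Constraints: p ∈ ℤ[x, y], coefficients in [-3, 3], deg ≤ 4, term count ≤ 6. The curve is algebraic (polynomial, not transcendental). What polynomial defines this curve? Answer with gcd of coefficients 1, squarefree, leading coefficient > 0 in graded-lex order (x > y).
The degree is 4 — no degree-3 curve has this shape.
Reading off the gridlines: no y-intercept at any integer in the box.
Together with the visible shape, these determine p as stated.

2*x*y^3 + x^3 + 3*x - 2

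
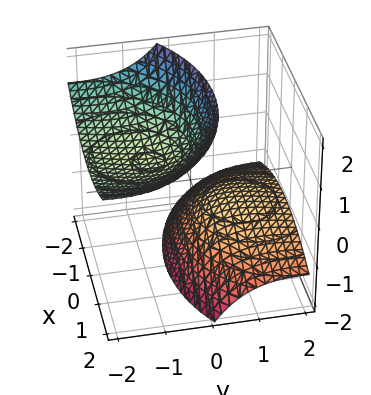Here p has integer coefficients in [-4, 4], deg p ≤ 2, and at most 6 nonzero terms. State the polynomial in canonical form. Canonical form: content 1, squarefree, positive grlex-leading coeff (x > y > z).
x^2 + y^2 + 3*y*z - z^2 + 1

First, there are 2 components. They look like related sheets of one shape, so recover p as a whole.
Then, deg p = 2. The shape is more complex than any degree-1 surface.
Then, checking where it meets the axes: the surface avoids every integer y-axis point in the box; the surface avoids every integer x-axis point in the box.
Finally, these observations pin down the coefficients. Check: (0, 0, -1) on the z-axis lies on the surface, and p(0, 0, -1) = 0. ✓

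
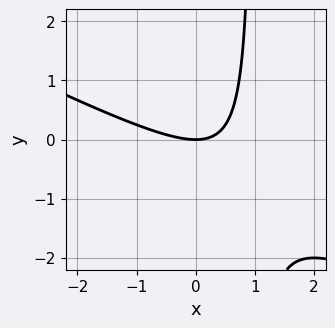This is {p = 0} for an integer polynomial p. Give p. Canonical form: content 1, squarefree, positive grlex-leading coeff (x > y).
x^2 + 2*x*y - 2*y

(a) Degree: no degree-1 curve has this shape, so deg p = 2.
(b) Observable constraints: it crosses the y-axis at the gridline y = 0; one x-axis crossing is at x = 0.
(c) Solving for integer coefficients yields p as stated.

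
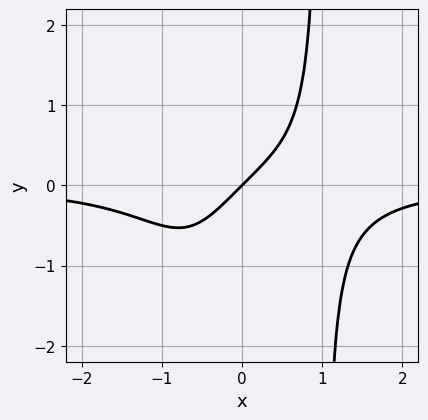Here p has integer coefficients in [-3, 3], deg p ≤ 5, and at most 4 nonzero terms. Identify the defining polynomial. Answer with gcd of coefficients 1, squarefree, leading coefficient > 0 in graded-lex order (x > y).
x^3*y + x - y

First, deg p = 4. A generic line meets the curve in up to 4 points.
Then, against the integer gridlines: it meets the y-axis at y = 0 (among the integer gridlines); it meets the x-axis at x = 0 (among the integer gridlines).
Finally, matching integer coefficients to the picture gives p.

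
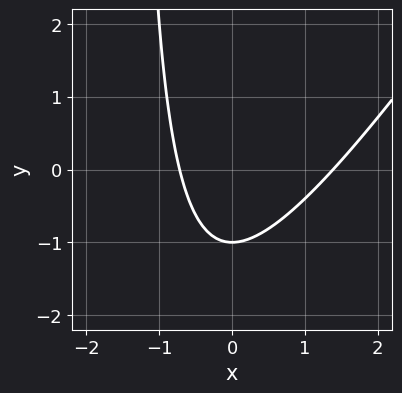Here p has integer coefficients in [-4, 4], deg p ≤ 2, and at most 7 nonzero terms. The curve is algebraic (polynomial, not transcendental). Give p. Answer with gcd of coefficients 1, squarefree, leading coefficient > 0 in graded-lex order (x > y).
3*x^2 - 2*x*y - 2*x - 3*y - 3

The degree is 2 — no degree-1 curve has this shape.
From the axis intercepts and sections: one y-axis crossing is at y = -1.
These observations pin down the coefficients.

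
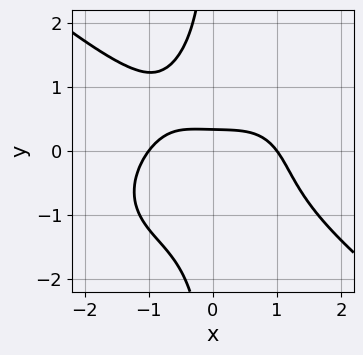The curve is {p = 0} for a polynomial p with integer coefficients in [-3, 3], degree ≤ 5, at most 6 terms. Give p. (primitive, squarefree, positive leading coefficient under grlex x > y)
1. Degree: a generic line meets the curve in up to 4 points, so deg p = 4.
2. From the axis intercepts and sections: among the integer gridlines, it crosses the x-axis at x ∈ {-1, 1}.
3. Fitting integer coefficients to these (and the overall shape) gives p.

x^4 + 2*x*y^3 + 3*y - 1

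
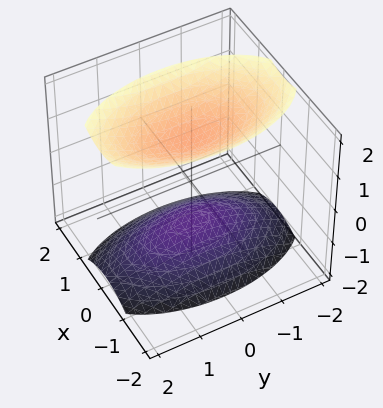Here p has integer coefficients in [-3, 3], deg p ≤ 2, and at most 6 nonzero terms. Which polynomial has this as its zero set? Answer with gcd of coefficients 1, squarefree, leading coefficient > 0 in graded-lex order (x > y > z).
3*x^2 + y^2 - 2*z^2 + 3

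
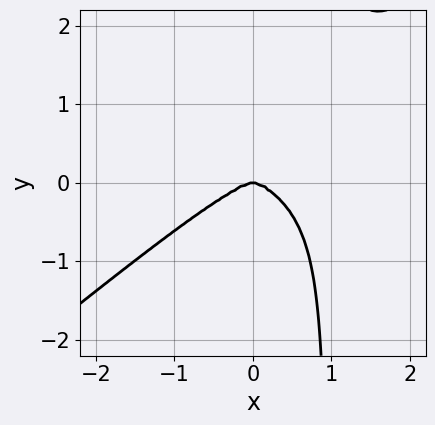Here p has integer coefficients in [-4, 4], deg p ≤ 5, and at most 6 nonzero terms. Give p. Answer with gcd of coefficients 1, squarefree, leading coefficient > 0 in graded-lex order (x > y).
x^4 + x^2*y^2 - 3*x*y^3 + 3*y^3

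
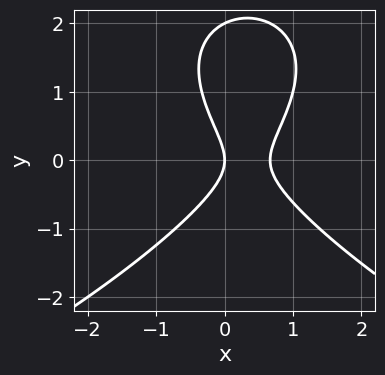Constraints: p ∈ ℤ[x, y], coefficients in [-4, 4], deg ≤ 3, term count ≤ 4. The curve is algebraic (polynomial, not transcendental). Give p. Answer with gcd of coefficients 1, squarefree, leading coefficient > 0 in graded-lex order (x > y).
y^3 + 3*x^2 - 2*y^2 - 2*x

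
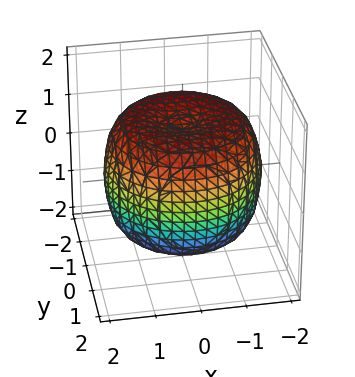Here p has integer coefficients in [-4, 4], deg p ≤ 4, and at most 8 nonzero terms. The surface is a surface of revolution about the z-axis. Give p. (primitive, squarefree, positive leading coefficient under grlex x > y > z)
(a) Degree: the shape is more complex than any degree-3 surface, so deg p = 4.
(b) By symmetry, the surface is invariant under rotation about z: p = q(x² + y², z).
(c) Observable constraints: a circular section at z = -1 has radius between 1 and 2.
(d) The integer polynomial consistent with all of this is the stated p.

x^4 + 2*x^2*y^2 + y^4 - 2*x^2 - 2*y^2 + 2*z^2 - 3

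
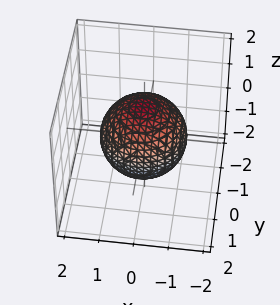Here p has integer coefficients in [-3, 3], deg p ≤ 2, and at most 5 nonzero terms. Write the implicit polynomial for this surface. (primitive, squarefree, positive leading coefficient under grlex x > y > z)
2*x^2 + 2*y^2 + 2*z^2 - 3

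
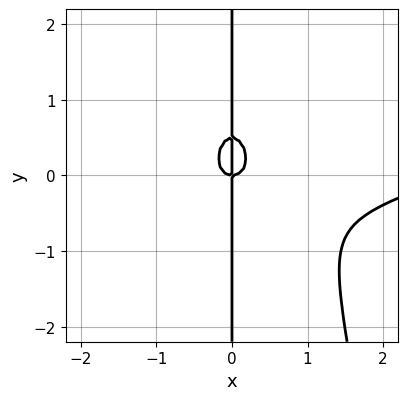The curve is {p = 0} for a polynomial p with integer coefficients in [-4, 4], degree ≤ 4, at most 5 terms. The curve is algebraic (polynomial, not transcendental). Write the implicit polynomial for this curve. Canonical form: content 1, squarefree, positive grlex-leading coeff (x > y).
1. deg p = 4. No degree-3 curve has this shape.
2. From the visible intercepts: every point of the y-axis in the box is on the curve; one x-axis crossing is at x = 0.
3. Matching integer coefficients to the picture gives p.

x^4 - 3*x^3*y - 3*x^3 - 2*x*y^2 + x*y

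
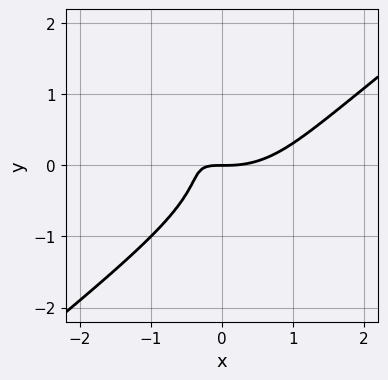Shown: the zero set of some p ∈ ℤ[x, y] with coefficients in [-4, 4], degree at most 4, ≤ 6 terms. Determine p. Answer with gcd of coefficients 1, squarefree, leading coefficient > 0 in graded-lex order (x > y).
x^3 - 2*y^3 - 2*x*y - y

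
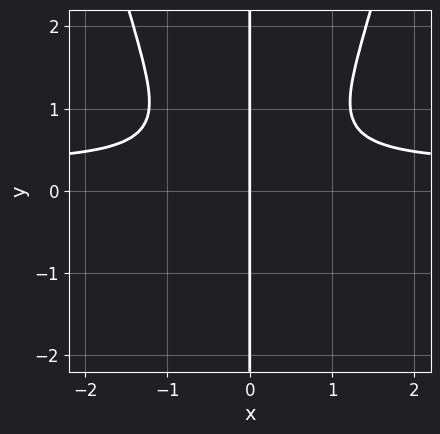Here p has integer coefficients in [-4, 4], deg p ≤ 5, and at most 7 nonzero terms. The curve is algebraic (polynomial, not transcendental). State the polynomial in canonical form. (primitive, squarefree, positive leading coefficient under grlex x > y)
3*x^3*y - x^3 - 3*x*y^2 + 2*x*y - 2*x

First, deg p = 4. The shape is more complex than any degree-3 curve.
Next, checking where it meets the axes: one x-axis crossing is at x = 0; the visible y-axis segment lies entirely on the curve.
Finally, these observations pin down the coefficients.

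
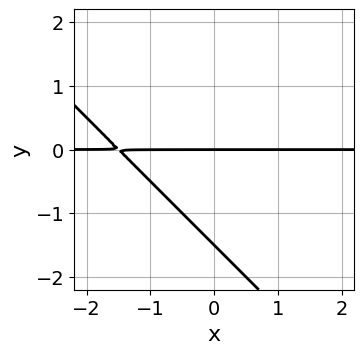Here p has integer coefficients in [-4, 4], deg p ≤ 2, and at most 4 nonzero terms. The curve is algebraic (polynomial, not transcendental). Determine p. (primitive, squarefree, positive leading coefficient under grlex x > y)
1. The degree is 2 — a generic line meets the curve in up to 2 points.
2. Against the integer gridlines: every point of the x-axis in the box is on the curve; it crosses the y-axis at the gridline y = 0.
3. The integer polynomial consistent with all of this is the stated p.

2*x*y + 2*y^2 + 3*y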